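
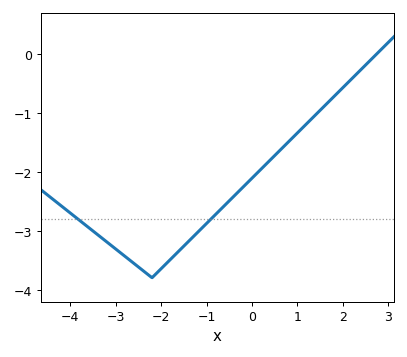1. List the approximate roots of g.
2.74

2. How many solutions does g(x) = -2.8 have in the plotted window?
2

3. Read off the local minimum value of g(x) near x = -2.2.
-3.8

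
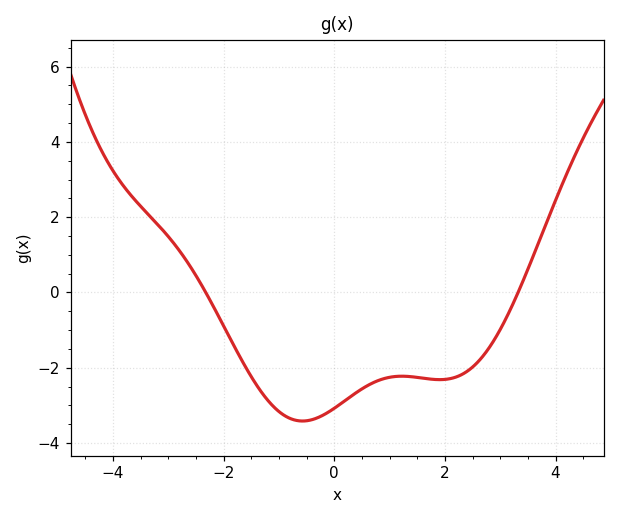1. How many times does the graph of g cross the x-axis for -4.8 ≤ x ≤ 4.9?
2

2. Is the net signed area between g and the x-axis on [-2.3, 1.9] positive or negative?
negative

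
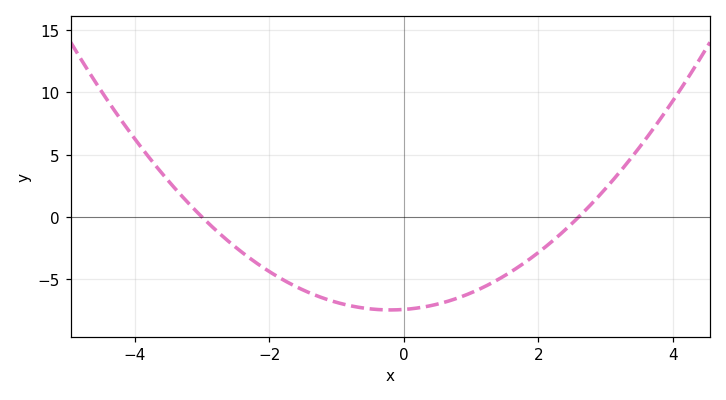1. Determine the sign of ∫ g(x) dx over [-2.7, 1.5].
negative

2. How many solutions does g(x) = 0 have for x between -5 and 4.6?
2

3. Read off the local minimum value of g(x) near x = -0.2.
-7.45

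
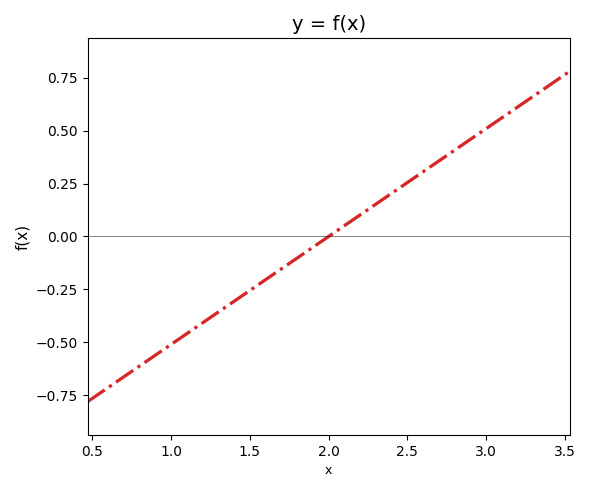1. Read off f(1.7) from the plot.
-0.153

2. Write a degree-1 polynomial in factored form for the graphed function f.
y = 0.51(x - 2)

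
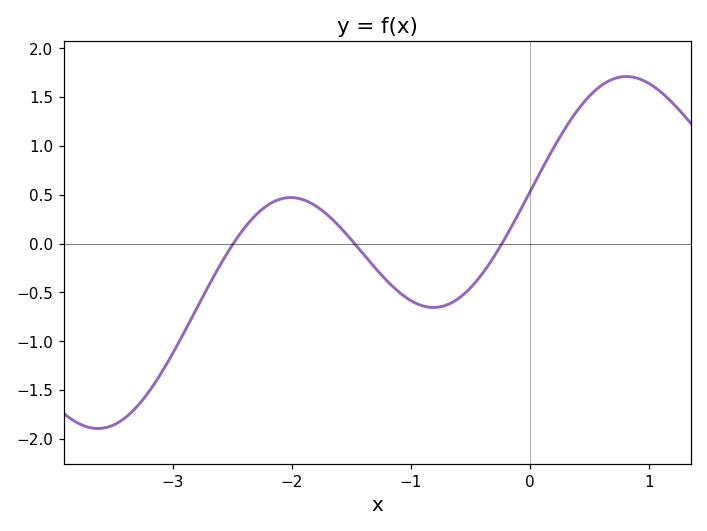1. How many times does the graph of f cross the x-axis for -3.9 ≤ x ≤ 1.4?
3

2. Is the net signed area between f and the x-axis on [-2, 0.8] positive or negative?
positive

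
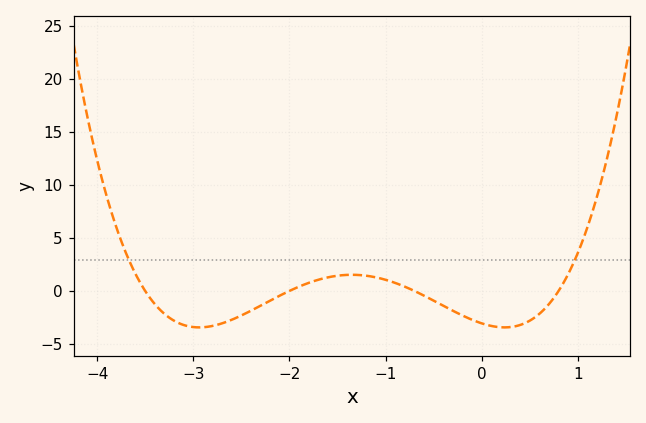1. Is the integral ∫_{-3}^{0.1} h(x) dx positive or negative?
negative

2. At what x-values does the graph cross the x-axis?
-3.5, -2, -0.7, 0.8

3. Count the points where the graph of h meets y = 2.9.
2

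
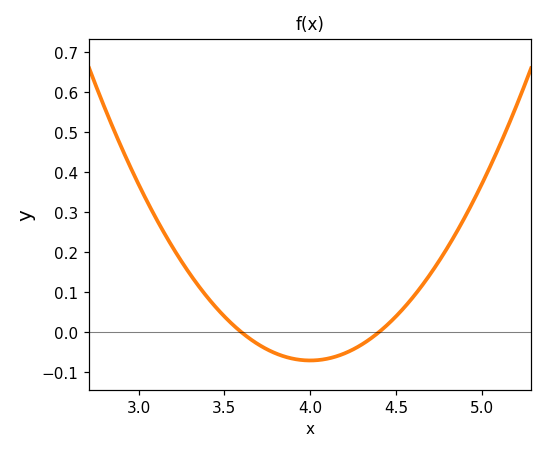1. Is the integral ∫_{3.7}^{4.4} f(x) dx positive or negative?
negative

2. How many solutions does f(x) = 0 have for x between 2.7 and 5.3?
2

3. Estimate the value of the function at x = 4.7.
0.145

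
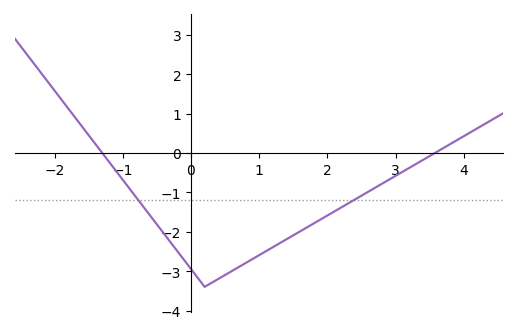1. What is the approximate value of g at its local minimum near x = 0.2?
-3.4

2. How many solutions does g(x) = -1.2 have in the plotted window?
2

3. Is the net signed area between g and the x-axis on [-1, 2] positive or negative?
negative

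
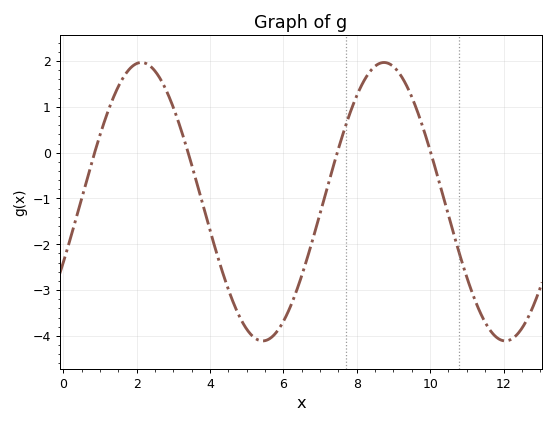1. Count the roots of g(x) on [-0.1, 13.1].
4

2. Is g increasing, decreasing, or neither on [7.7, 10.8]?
neither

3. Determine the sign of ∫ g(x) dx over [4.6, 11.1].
negative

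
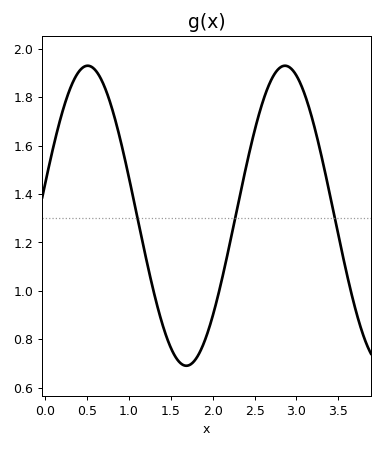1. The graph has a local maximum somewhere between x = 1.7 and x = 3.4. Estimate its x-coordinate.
2.9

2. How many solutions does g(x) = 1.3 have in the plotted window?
3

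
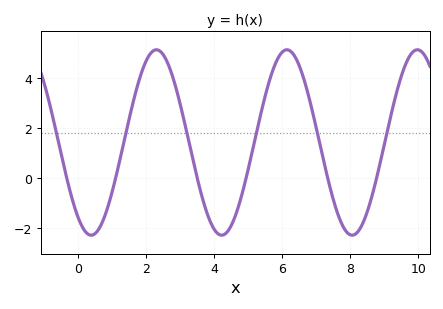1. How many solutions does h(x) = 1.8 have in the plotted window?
6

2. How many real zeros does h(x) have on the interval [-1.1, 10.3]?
6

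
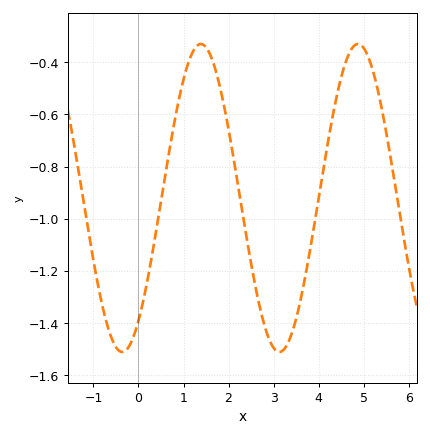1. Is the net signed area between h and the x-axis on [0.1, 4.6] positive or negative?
negative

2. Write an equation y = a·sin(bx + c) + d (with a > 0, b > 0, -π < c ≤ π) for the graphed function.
y = 0.59sin(1.8x - 0.922) - 0.92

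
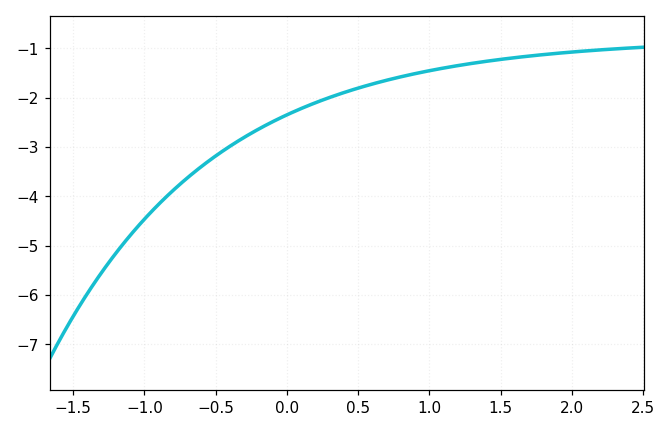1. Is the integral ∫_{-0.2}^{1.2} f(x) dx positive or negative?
negative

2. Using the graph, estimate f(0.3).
-2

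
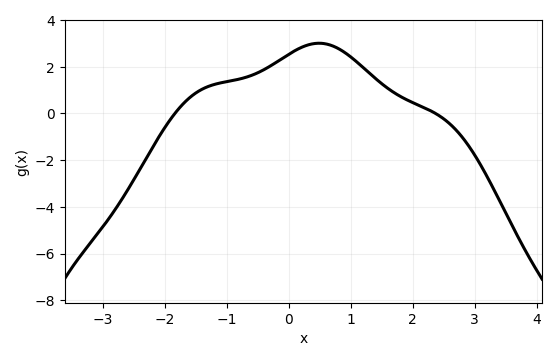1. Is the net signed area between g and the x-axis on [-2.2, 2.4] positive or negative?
positive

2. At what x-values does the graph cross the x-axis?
-1.8, 2.4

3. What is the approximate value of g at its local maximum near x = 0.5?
3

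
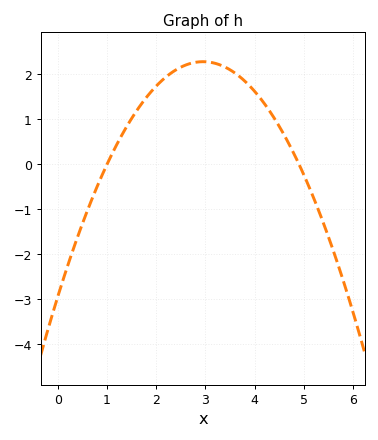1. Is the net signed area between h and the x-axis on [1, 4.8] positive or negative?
positive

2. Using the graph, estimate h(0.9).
-0.2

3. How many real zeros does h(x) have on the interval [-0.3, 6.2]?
2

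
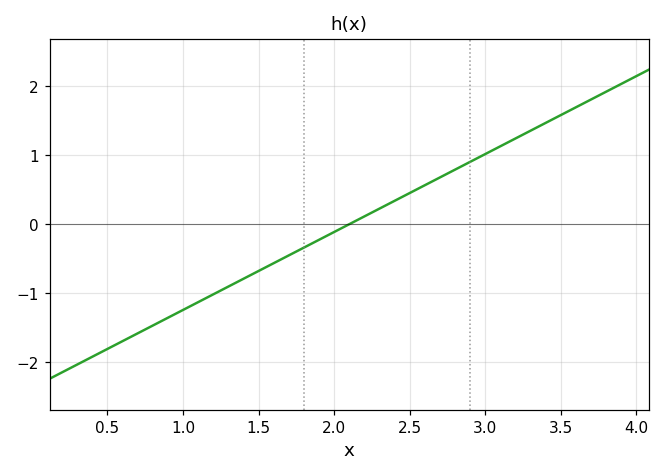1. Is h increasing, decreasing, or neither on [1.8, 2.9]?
increasing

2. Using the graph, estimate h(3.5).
1.6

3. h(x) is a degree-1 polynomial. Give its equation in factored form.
y = 1.13(x - 2.1)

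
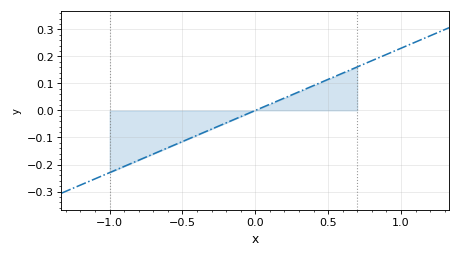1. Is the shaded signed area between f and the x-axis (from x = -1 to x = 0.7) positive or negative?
negative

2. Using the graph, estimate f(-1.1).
-0.253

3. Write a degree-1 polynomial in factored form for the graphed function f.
y = 0.23(x - 0)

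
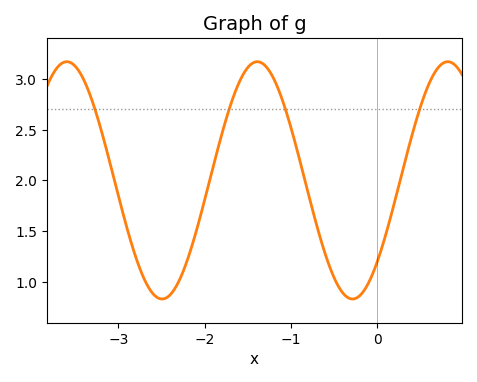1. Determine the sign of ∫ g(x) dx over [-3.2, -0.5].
positive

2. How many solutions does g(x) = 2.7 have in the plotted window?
4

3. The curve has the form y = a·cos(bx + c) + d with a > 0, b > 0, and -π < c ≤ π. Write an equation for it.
y = 1.17cos(2.85x - 2.32) + 2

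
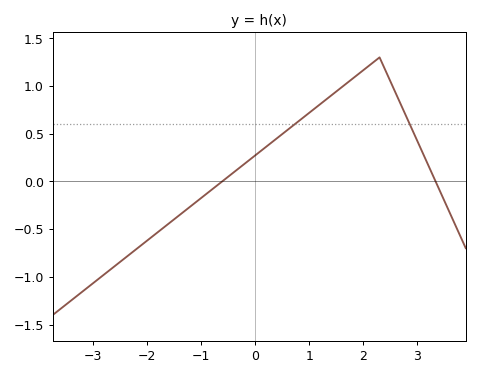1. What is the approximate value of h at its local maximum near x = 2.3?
1.3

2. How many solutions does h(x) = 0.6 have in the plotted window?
2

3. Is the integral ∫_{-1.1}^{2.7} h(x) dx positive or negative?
positive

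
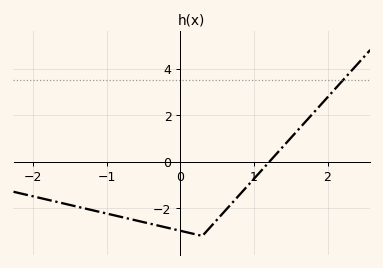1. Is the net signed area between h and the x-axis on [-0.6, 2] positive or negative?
negative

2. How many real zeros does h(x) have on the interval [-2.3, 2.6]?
1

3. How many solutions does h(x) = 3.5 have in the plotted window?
1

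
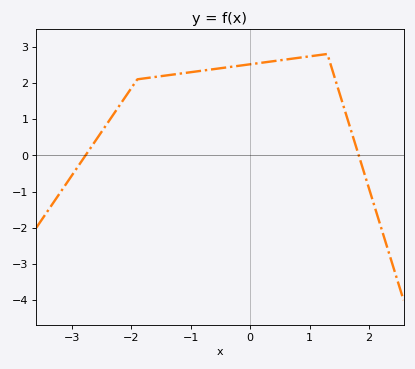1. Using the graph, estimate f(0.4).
2.6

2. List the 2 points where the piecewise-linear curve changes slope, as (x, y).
(-1.9, 2.1); (1.3, 2.8)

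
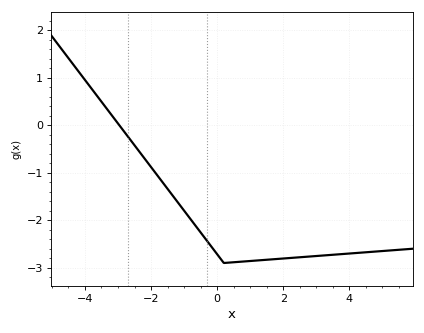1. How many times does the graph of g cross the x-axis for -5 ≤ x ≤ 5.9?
1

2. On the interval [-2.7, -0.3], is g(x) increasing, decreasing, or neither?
decreasing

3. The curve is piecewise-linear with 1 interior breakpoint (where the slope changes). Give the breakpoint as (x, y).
(0.2, -2.9)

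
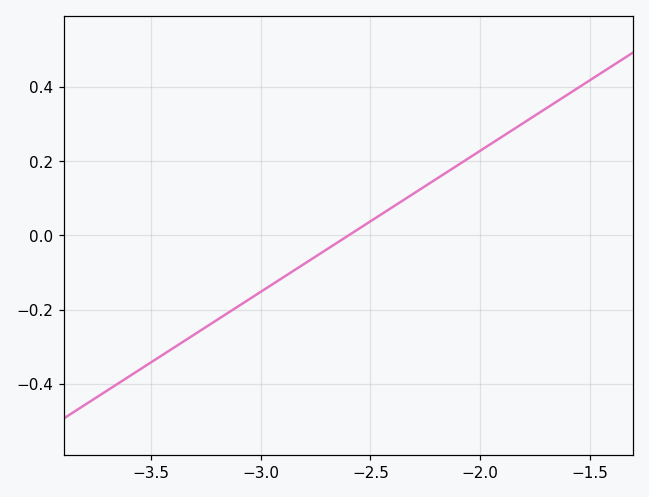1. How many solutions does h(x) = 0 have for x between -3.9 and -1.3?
1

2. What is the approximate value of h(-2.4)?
0.08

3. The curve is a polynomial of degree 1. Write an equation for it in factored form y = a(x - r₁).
y = 0.38(x + 2.6)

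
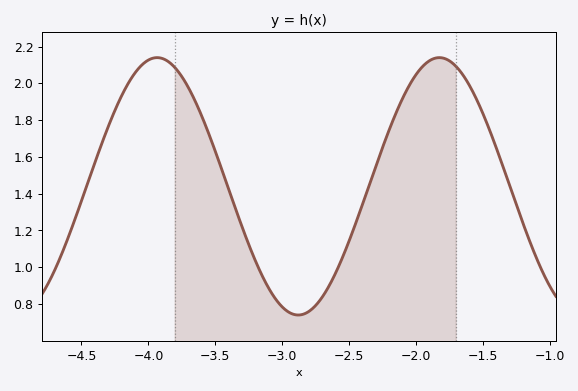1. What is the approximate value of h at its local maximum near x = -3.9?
2.14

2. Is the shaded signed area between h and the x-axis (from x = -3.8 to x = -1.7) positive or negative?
positive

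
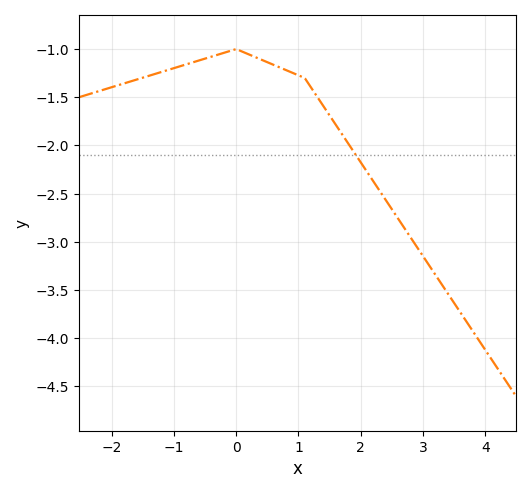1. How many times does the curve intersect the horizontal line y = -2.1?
1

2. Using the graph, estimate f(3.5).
-3.65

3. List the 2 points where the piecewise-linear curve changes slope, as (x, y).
(0, -1); (1.1, -1.3)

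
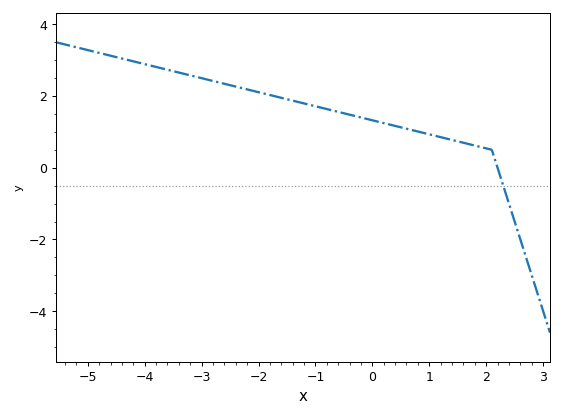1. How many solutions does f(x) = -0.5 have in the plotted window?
1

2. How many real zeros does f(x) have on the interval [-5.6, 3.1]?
1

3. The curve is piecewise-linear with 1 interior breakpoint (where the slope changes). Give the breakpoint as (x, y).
(2.1, 0.5)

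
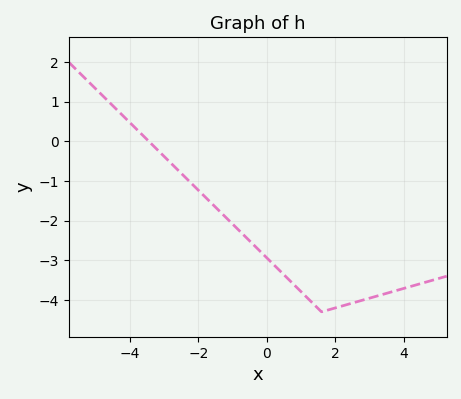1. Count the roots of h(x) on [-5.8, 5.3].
1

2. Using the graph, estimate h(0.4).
-3.28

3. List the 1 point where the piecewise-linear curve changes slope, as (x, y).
(1.6, -4.3)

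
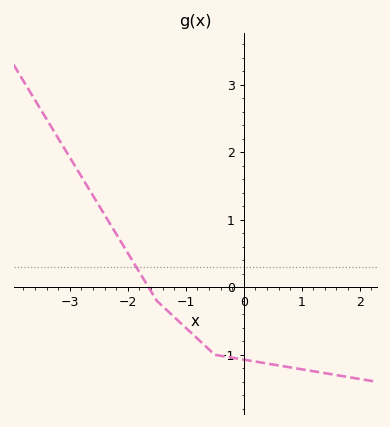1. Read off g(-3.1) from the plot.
2.07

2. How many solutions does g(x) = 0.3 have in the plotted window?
1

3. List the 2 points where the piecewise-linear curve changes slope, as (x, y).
(-1.5, -0.2); (-0.5, -1)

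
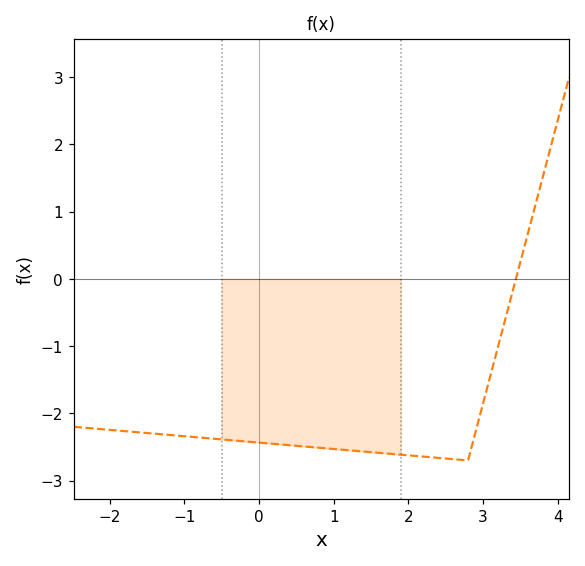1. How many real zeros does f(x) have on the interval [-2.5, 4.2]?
1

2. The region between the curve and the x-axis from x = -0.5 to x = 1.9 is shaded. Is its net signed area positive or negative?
negative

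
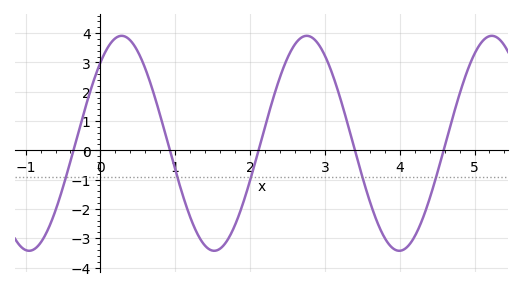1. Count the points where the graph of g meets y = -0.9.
5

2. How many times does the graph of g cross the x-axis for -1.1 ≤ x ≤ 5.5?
5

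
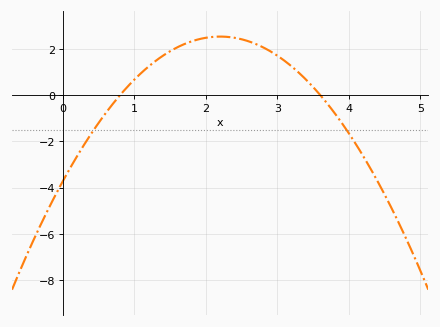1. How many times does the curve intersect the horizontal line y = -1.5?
2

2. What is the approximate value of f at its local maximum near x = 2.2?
2.6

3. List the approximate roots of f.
0.8, 3.6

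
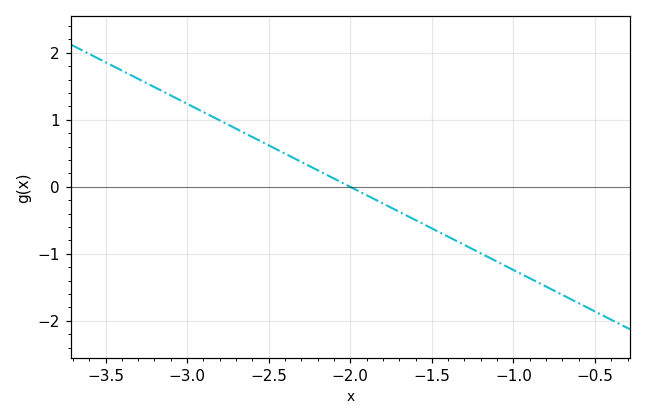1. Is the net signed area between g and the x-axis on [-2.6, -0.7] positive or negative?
negative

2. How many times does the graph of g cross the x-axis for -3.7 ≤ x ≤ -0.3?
1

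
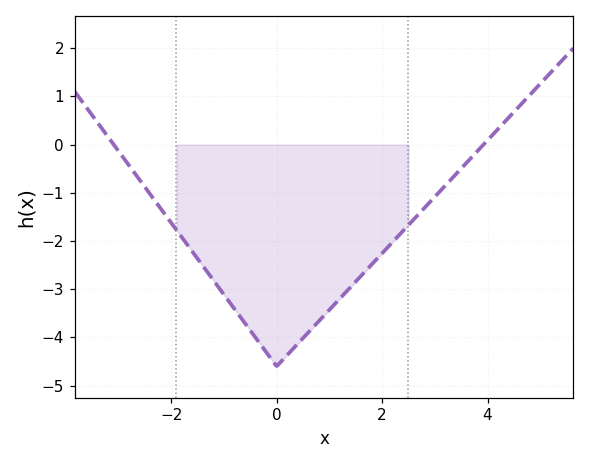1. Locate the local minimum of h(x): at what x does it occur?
0.001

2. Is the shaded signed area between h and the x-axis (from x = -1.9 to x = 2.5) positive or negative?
negative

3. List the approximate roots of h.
-3.09, 3.92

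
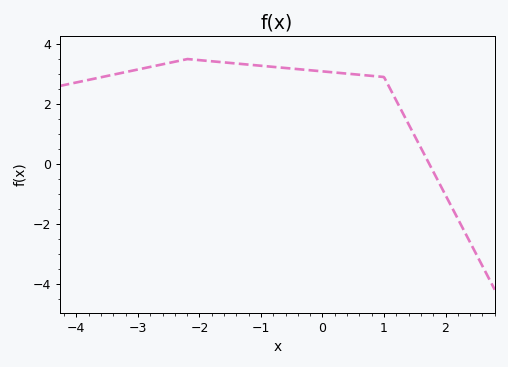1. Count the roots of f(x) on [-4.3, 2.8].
1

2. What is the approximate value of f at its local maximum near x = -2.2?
3.5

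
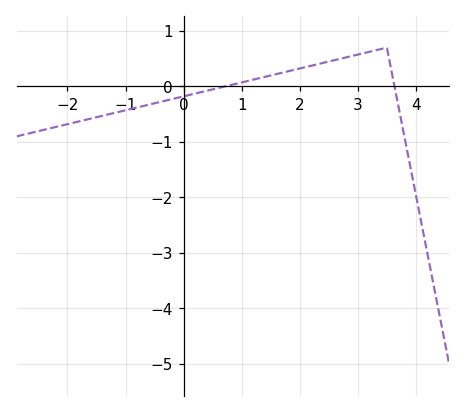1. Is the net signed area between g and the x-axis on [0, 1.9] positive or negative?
positive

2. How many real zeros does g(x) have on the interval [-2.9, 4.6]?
2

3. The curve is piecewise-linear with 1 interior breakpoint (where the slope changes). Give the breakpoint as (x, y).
(3.5, 0.7)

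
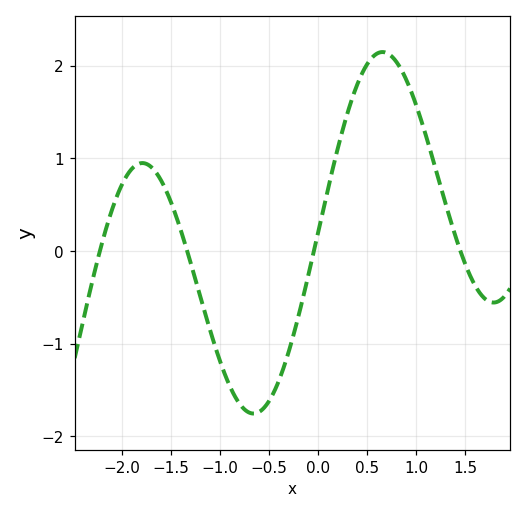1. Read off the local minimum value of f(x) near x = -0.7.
-1.8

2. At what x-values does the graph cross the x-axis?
-2.2, -1.3, 0, 1.5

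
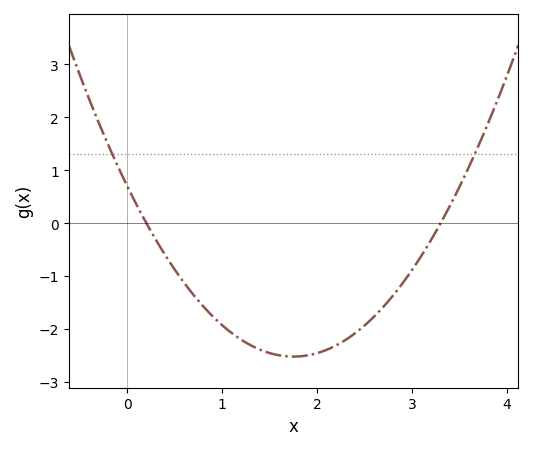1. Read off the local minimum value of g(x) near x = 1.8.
-2.5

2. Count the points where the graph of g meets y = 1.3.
2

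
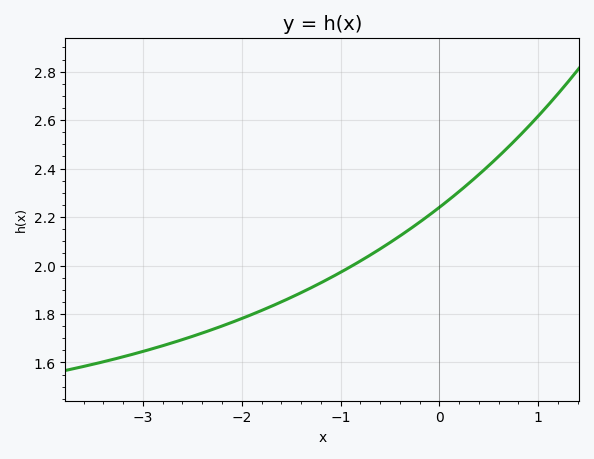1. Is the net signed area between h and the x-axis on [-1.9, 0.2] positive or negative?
positive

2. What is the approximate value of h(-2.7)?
1.68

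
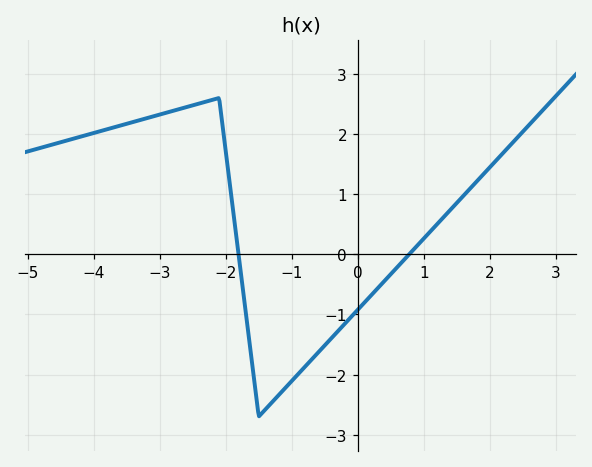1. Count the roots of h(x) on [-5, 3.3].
2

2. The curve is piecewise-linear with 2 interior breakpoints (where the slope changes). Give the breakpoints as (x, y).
(-2.1, 2.6); (-1.5, -2.7)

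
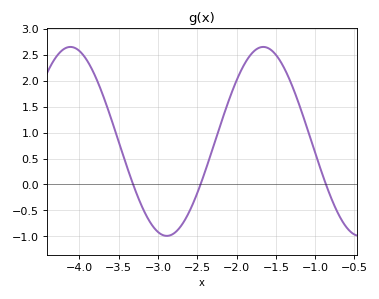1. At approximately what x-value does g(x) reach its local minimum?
-2.89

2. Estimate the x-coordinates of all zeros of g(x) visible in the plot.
-3.32, -2.46, -0.863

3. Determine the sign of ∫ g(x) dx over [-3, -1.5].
positive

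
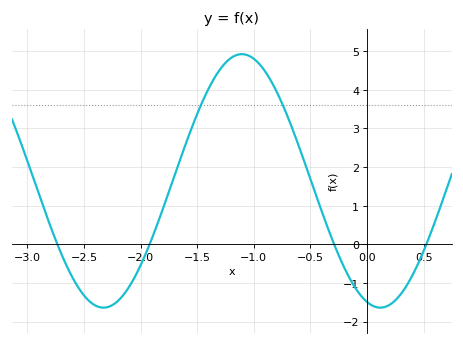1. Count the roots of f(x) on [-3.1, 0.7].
4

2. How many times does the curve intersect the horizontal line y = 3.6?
2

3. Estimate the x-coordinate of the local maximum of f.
-1.11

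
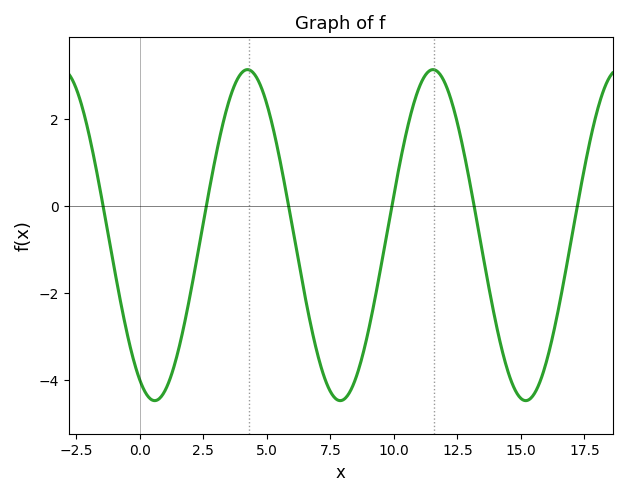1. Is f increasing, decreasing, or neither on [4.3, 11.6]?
neither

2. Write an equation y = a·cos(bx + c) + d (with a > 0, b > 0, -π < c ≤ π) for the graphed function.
y = 3.8cos(0.86x + 2.64) - 0.67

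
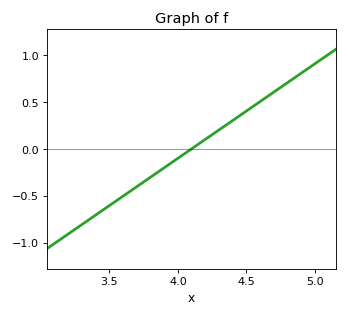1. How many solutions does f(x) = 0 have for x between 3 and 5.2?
1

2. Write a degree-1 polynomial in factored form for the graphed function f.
y = 1.01(x - 4.1)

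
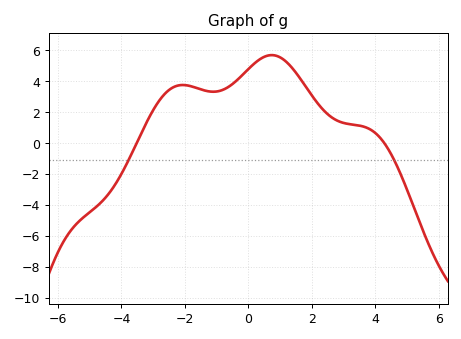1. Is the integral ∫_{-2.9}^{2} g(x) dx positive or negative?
positive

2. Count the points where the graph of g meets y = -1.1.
2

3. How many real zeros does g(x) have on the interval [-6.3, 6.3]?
2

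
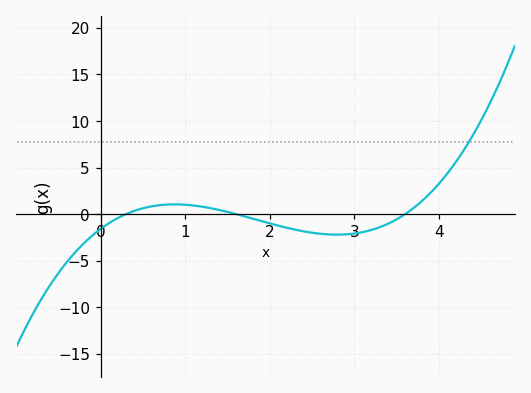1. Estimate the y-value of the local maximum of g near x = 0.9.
1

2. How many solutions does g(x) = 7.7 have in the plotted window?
1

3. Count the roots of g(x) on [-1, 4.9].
3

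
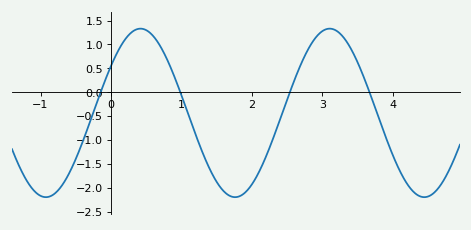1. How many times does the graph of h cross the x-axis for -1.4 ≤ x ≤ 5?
4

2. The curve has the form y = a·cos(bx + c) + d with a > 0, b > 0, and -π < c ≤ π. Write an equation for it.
y = 1.76cos(2.34x - 0.98) - 0.43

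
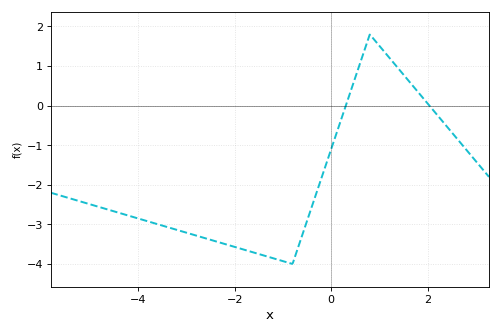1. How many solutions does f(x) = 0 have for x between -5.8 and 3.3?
2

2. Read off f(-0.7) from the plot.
-3.64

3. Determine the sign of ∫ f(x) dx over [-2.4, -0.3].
negative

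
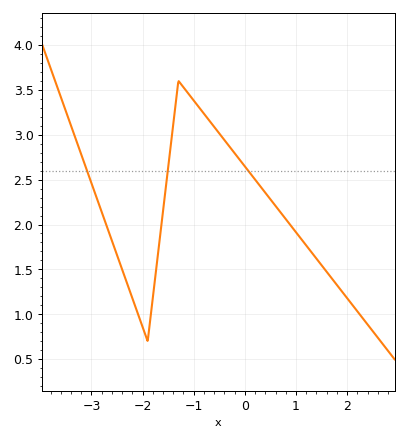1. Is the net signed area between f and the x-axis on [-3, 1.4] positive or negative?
positive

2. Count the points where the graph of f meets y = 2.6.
3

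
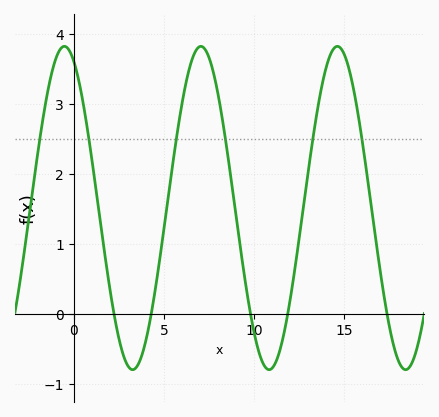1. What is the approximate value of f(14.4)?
3.8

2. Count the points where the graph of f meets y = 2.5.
6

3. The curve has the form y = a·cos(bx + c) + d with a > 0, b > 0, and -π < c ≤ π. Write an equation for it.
y = 2.31cos(0.83x + 0.43) + 1.51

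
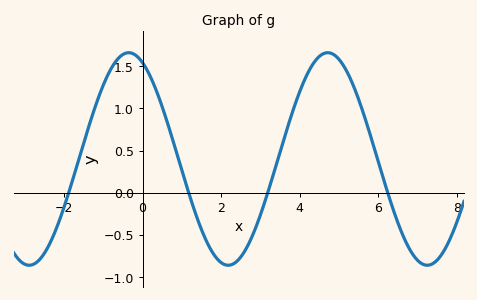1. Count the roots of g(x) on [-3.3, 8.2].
4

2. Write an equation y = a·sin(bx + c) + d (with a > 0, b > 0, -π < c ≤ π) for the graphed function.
y = 1.26sin(1.2x + 2) + 0.4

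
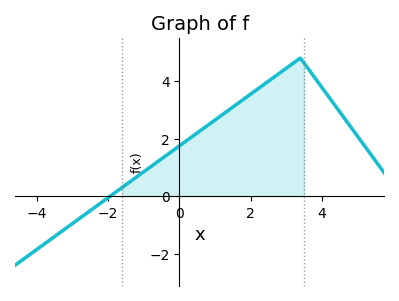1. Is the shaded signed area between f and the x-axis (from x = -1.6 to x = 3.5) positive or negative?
positive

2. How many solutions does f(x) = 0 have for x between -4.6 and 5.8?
1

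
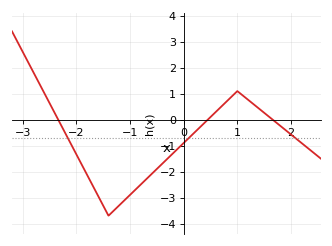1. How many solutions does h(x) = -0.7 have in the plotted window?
3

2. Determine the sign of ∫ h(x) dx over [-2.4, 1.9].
negative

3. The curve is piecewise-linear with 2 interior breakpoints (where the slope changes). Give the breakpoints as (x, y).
(-1.4, -3.7); (1, 1.1)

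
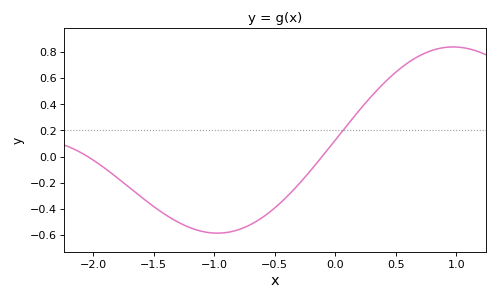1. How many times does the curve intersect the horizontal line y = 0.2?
1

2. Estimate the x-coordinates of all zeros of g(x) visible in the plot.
-2.05, -0.109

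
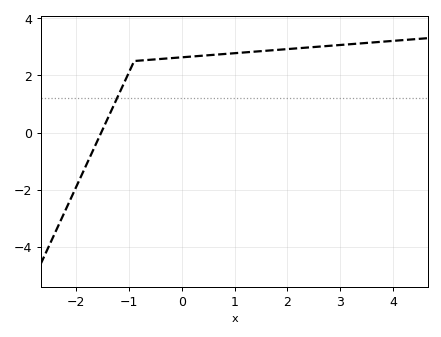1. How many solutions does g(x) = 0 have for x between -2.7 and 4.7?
1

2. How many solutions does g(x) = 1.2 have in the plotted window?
1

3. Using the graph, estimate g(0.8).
2.74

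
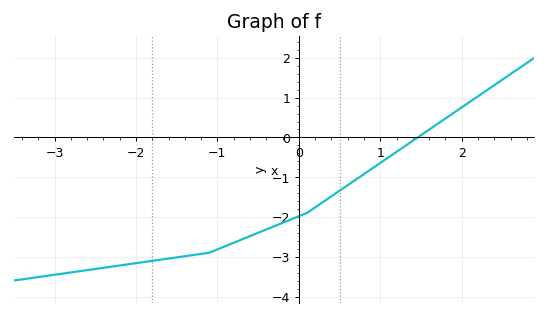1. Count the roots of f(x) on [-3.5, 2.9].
1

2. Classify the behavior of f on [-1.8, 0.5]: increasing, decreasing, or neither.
increasing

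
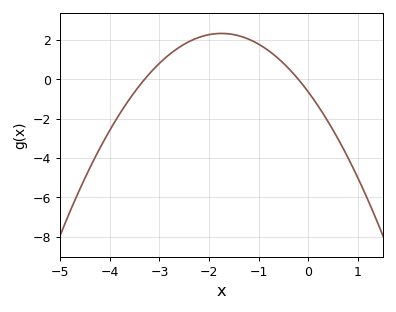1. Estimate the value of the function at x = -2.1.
2.2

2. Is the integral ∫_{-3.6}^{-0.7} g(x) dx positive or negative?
positive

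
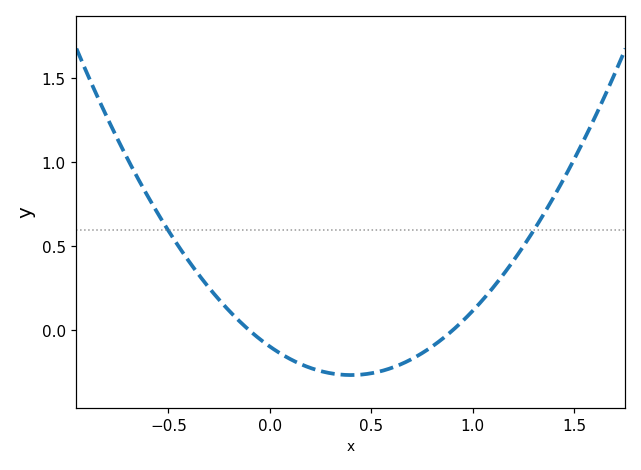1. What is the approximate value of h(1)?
0.117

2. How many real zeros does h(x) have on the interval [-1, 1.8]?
2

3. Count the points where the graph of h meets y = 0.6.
2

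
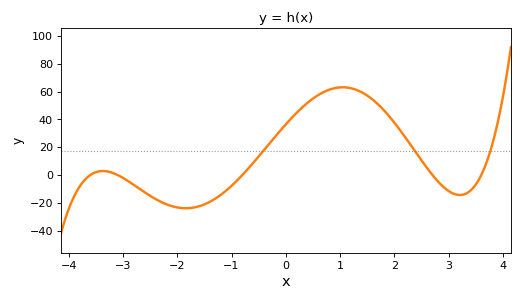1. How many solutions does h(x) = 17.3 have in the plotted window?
3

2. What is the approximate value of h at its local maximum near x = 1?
63.1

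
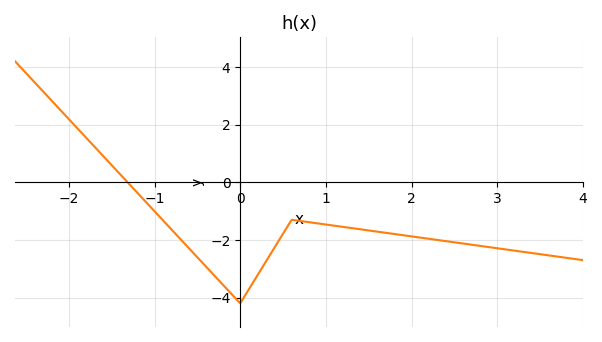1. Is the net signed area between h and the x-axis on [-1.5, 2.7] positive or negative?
negative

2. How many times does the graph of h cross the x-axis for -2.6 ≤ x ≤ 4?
1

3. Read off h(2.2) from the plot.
-2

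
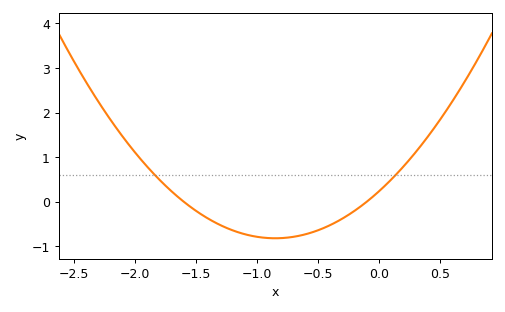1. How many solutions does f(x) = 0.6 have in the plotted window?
2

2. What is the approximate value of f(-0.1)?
0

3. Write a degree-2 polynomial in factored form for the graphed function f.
y = 1.45(x + 1.6)(x + 0.1)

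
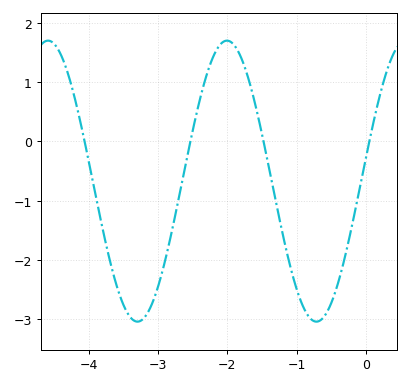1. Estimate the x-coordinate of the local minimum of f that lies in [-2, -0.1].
-0.712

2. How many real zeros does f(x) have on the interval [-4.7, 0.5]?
4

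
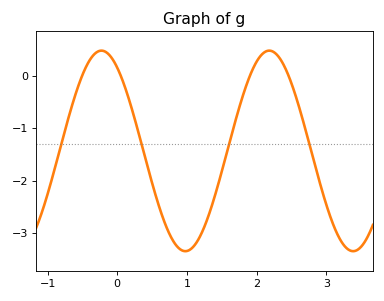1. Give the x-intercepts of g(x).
-0.5, 0.1, 1.9, 2.5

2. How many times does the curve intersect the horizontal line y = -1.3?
4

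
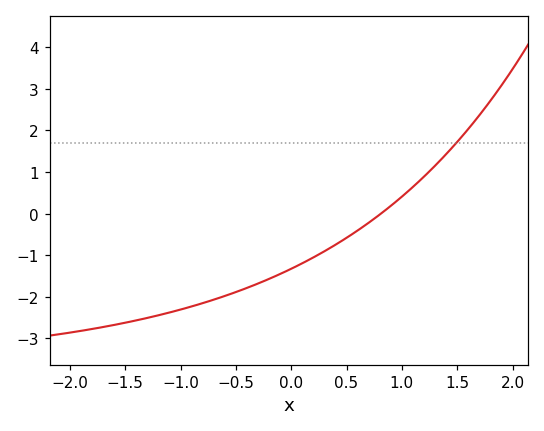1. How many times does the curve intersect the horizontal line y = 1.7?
1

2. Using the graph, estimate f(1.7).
2.4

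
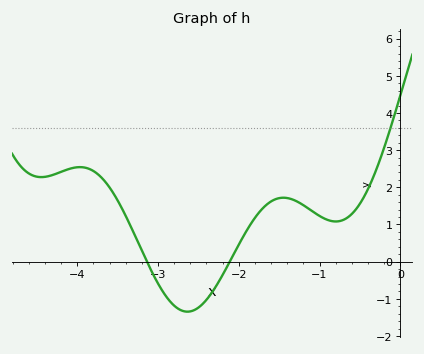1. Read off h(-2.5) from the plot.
-1.24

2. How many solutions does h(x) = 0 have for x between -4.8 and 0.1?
2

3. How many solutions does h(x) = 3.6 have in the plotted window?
1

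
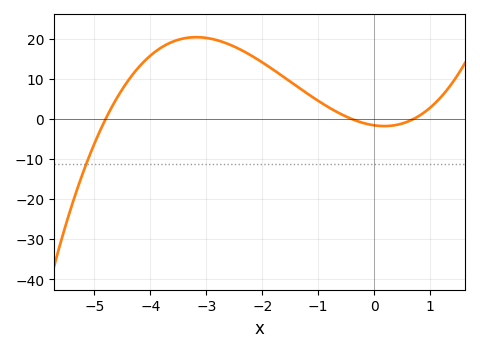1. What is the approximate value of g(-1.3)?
7.37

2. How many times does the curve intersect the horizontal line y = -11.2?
1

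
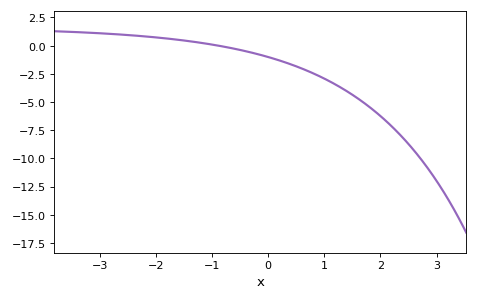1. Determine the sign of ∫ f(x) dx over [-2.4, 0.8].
negative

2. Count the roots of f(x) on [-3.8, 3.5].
1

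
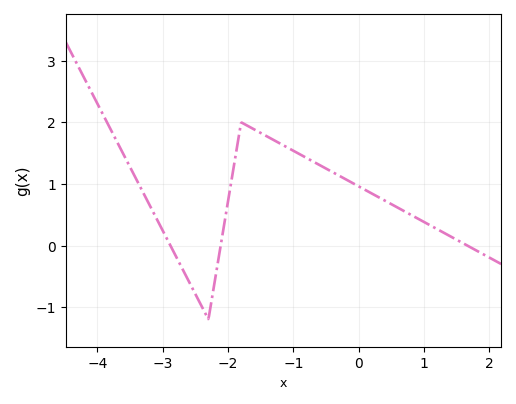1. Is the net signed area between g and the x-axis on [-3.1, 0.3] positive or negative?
positive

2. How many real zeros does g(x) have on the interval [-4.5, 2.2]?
3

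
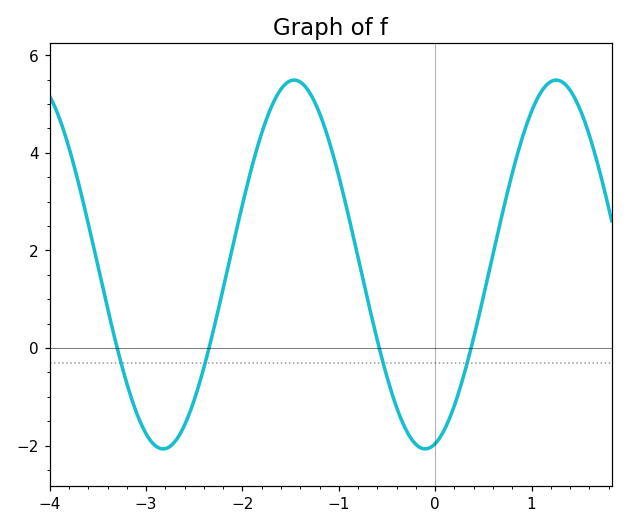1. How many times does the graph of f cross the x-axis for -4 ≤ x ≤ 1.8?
4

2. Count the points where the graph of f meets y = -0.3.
4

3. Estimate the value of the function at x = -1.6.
5.4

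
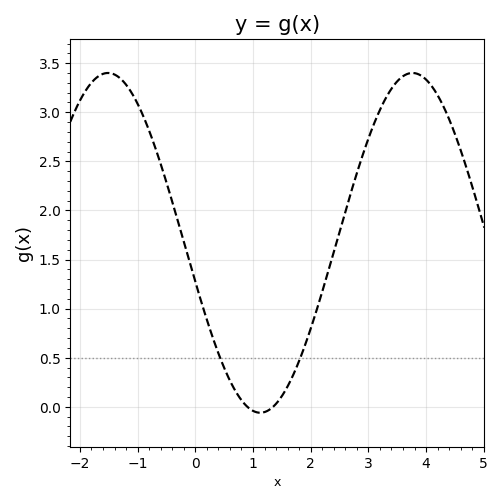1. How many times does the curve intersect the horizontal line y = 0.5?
2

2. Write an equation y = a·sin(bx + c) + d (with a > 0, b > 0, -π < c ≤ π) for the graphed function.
y = 1.73sin(1.19x - 2.91) + 1.67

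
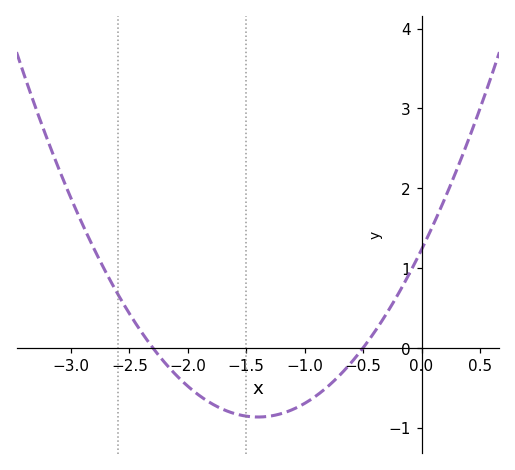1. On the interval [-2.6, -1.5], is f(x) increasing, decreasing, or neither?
decreasing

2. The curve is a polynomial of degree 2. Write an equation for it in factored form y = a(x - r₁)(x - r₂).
y = 1.07(x + 2.3)(x + 0.5)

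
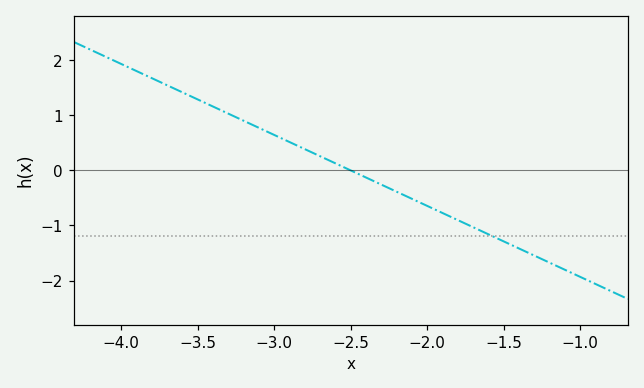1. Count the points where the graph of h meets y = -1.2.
1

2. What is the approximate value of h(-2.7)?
0.258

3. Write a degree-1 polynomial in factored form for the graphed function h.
y = -1.29(x + 2.5)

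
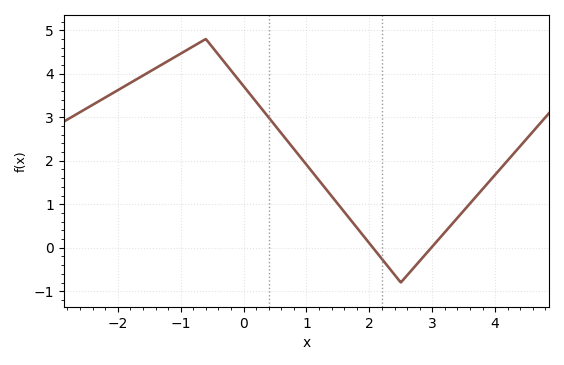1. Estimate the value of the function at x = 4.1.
1.8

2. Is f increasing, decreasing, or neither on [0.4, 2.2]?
decreasing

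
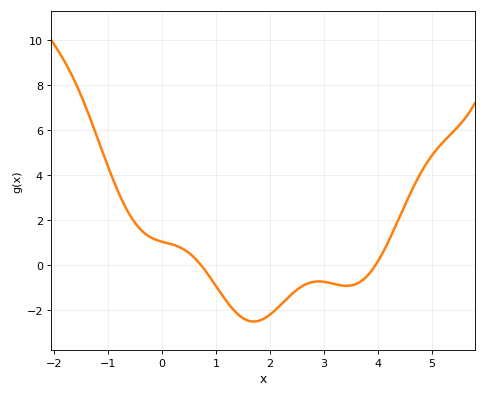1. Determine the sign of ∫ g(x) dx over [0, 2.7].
negative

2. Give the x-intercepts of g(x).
0.8, 4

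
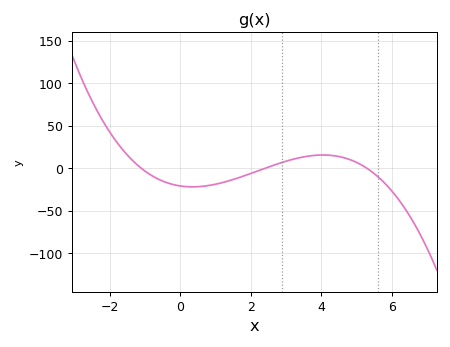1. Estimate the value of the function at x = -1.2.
5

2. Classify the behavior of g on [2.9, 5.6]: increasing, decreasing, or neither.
neither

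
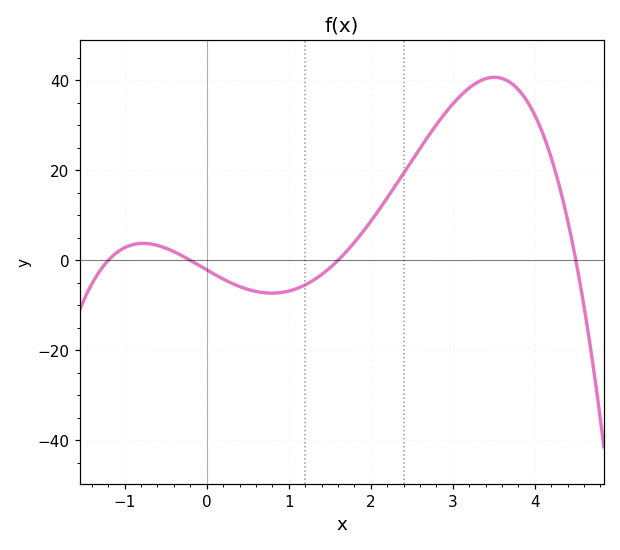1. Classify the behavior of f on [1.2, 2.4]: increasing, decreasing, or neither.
increasing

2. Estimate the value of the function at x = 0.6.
-6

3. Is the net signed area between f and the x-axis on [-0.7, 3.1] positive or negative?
positive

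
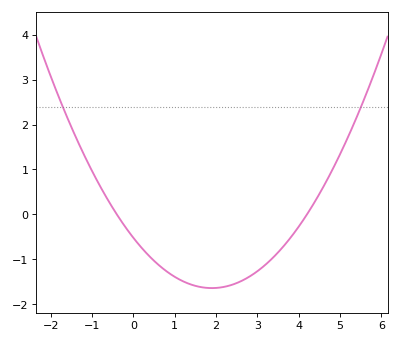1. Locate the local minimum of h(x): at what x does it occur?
1.8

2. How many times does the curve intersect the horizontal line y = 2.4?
2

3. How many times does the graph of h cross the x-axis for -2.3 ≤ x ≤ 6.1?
2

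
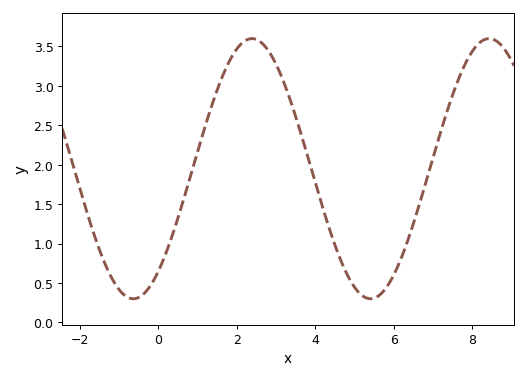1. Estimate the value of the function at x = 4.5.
1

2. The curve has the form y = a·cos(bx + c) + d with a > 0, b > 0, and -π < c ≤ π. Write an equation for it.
y = 1.65cos(1x - 2.5) + 1.95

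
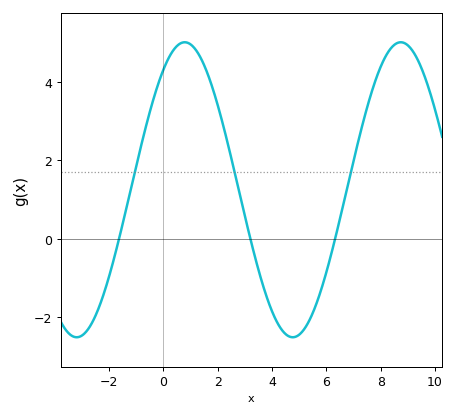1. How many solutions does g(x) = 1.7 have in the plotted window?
3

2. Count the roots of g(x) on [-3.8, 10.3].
3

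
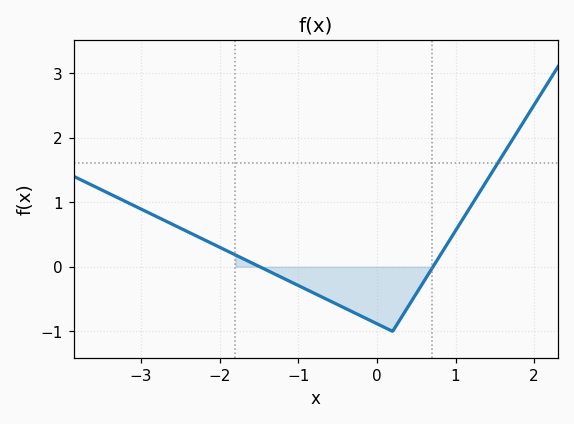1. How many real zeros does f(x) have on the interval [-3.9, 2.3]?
2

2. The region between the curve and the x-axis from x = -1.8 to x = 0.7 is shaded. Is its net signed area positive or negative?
negative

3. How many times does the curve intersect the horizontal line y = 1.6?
1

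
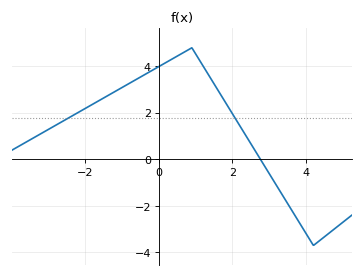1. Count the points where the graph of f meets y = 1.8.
2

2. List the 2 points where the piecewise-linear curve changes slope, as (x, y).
(0.9, 4.8); (4.2, -3.7)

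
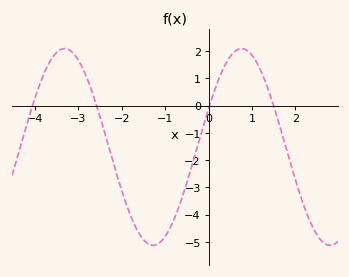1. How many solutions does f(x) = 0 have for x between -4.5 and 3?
4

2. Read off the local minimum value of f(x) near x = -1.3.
-5.1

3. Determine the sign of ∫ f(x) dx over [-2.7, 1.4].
negative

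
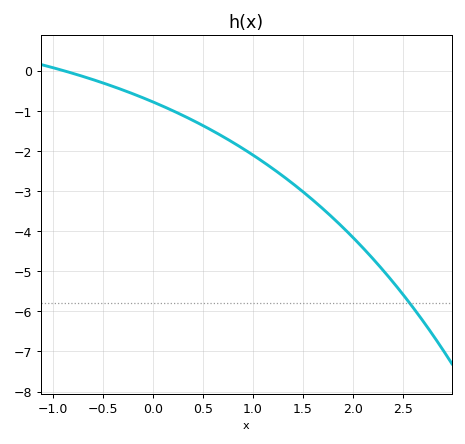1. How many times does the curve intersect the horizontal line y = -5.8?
1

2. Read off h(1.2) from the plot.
-2.4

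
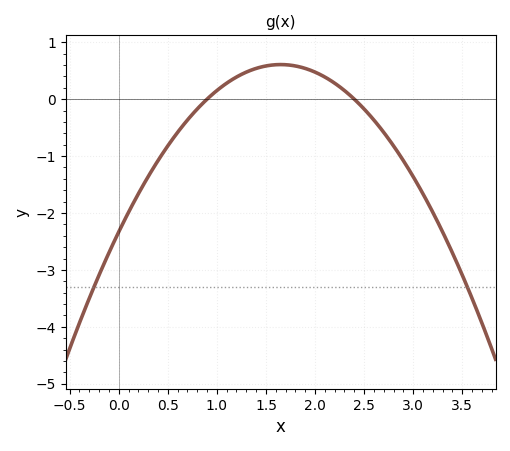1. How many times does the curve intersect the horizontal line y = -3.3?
2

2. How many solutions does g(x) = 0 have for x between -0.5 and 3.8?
2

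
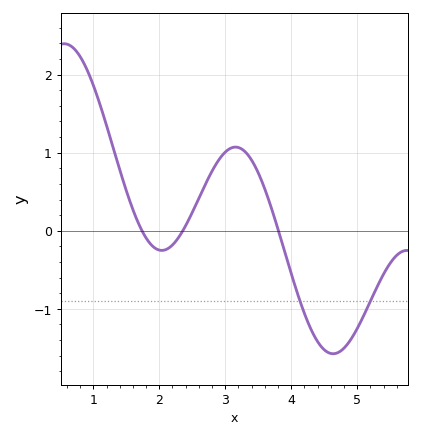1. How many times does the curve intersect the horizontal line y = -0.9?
2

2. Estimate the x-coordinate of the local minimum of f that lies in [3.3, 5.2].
4.63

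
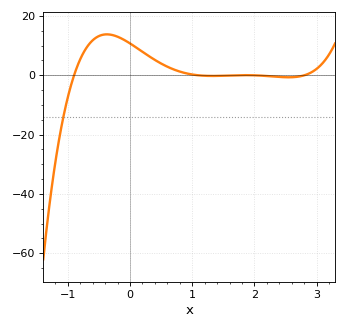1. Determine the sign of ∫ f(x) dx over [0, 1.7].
positive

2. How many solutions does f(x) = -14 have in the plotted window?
1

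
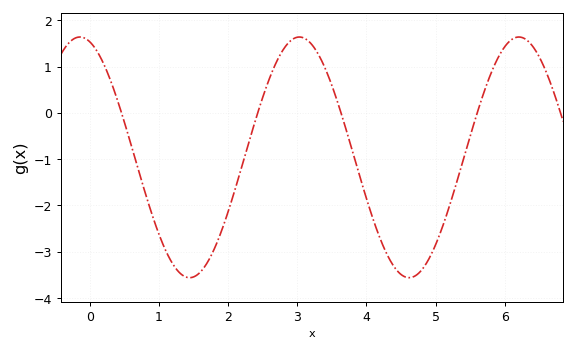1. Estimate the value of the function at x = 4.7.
-3.53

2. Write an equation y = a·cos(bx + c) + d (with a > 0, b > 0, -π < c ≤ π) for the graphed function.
y = 2.6cos(1.98x + 0.28) - 0.96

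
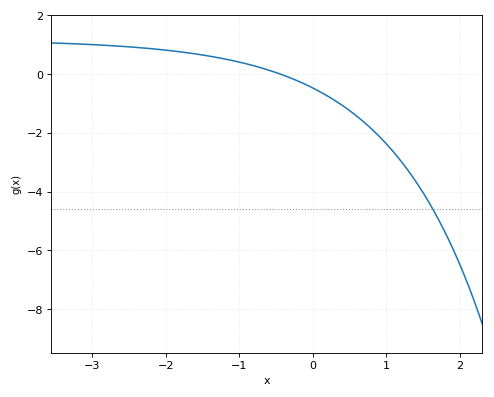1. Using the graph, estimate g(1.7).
-5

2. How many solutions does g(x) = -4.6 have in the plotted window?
1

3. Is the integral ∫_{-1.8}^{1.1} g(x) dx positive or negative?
negative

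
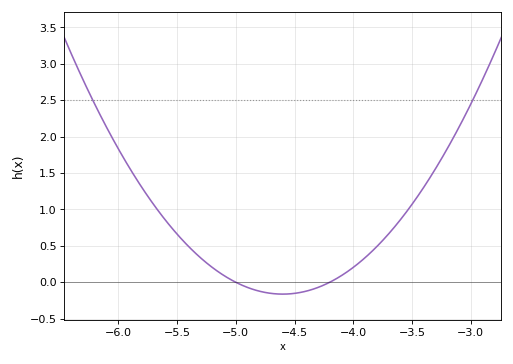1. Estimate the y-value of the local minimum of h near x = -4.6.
-0.15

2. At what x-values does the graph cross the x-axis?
-5, -4.2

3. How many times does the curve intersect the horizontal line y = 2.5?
2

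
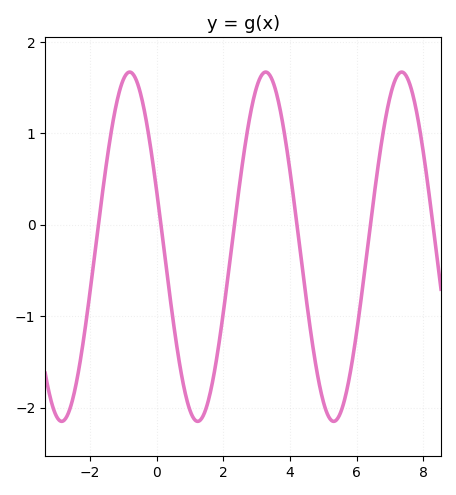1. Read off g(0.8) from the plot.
-1.7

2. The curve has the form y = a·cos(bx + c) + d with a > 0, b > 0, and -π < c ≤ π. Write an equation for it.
y = 1.91cos(1.5x + 1.2) - 0.24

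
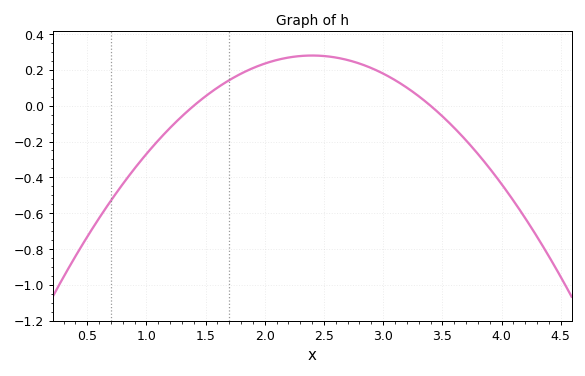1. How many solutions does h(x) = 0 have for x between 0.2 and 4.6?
2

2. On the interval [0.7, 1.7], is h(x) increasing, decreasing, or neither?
increasing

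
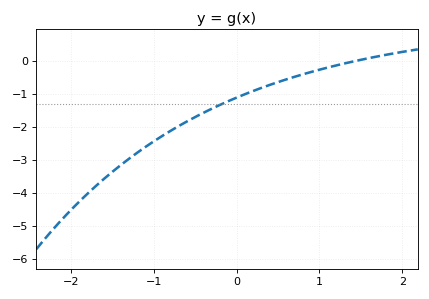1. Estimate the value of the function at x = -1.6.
-3.6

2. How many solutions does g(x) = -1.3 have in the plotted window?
1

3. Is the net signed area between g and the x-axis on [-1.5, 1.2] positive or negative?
negative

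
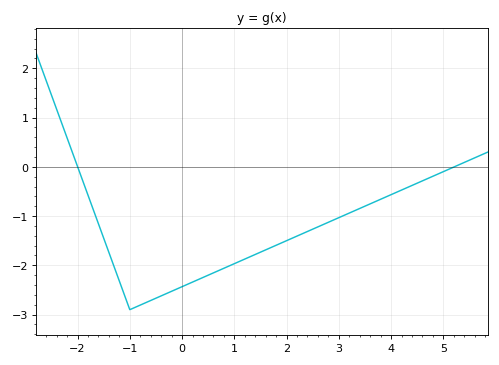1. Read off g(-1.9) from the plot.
-0.3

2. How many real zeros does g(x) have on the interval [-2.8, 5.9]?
2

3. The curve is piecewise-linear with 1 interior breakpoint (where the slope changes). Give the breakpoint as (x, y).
(-1, -2.9)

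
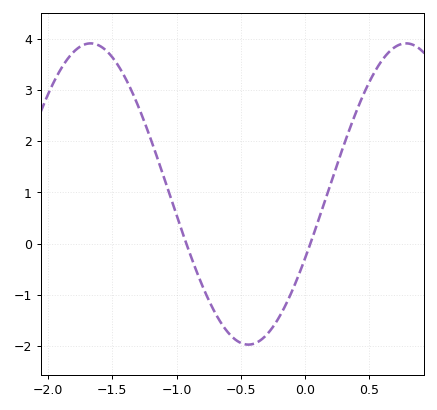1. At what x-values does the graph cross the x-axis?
-0.924, 0.041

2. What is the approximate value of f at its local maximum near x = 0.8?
3.91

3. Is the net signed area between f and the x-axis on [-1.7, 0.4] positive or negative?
positive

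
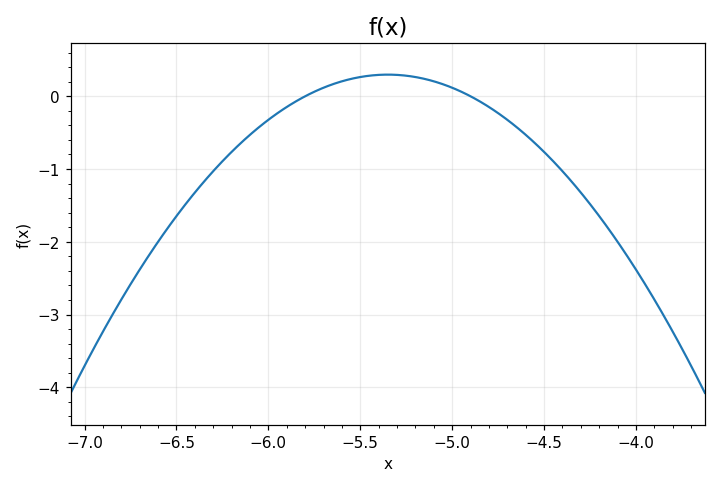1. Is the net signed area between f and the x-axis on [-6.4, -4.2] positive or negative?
negative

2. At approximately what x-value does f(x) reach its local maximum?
-5.35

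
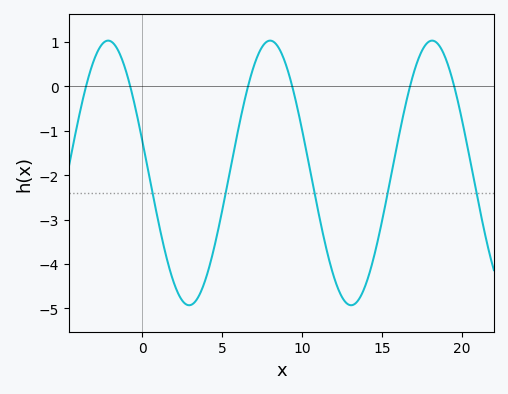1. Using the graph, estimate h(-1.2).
0.534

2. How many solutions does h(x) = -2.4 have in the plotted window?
5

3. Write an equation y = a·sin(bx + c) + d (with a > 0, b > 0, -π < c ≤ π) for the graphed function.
y = 2.98sin(0.62x + 2.9) - 1.95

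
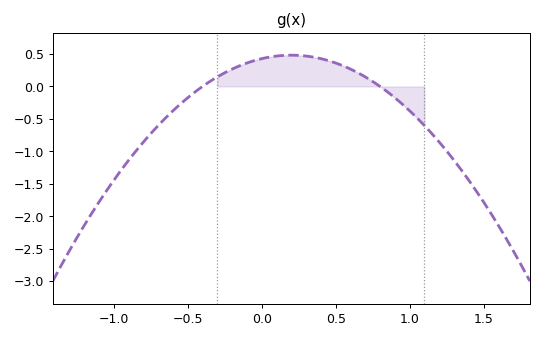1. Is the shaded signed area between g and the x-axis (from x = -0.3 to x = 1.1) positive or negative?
positive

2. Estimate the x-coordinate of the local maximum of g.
0.2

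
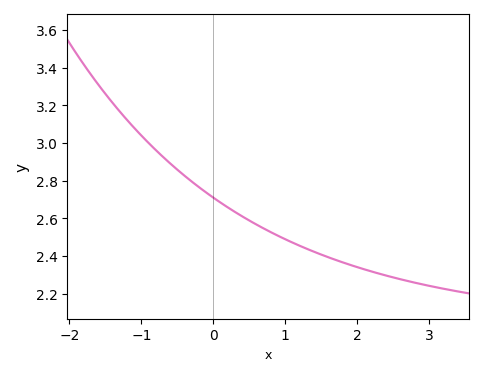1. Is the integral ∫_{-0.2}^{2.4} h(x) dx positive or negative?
positive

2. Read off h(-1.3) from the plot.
3.16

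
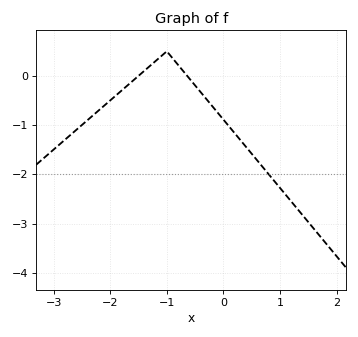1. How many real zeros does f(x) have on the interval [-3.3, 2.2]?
2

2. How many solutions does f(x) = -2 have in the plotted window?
1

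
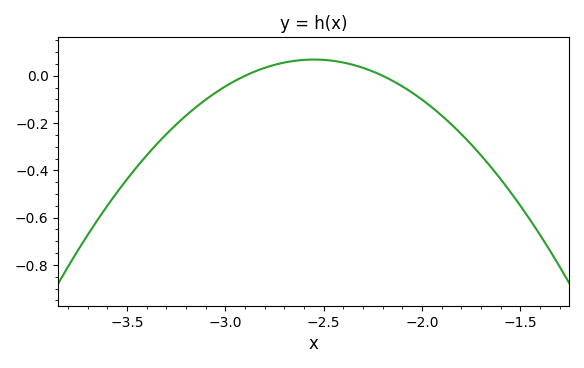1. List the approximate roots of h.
-2.9, -2.2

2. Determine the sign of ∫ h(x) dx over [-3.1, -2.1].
positive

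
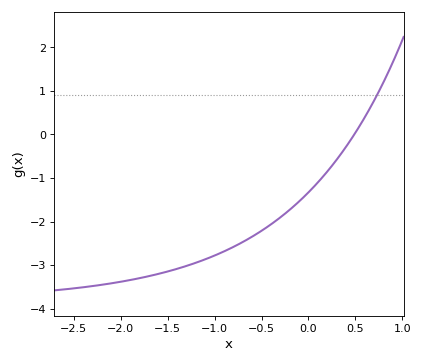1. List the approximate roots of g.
0.488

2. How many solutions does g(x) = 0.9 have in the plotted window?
1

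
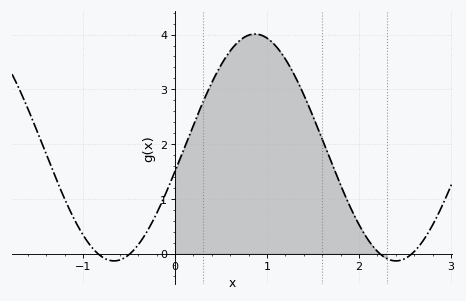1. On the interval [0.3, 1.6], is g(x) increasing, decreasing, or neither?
neither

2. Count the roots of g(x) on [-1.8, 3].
4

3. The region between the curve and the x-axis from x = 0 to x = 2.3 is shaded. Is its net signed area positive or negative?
positive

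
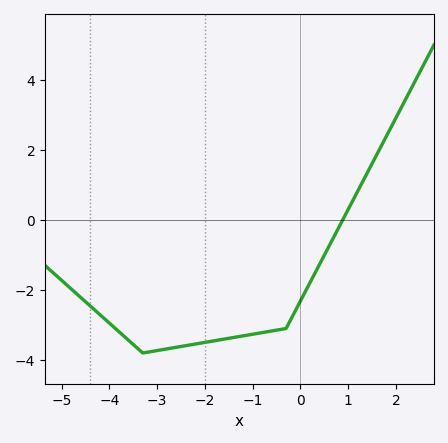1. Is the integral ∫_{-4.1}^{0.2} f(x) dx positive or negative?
negative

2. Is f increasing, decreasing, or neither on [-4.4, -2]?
neither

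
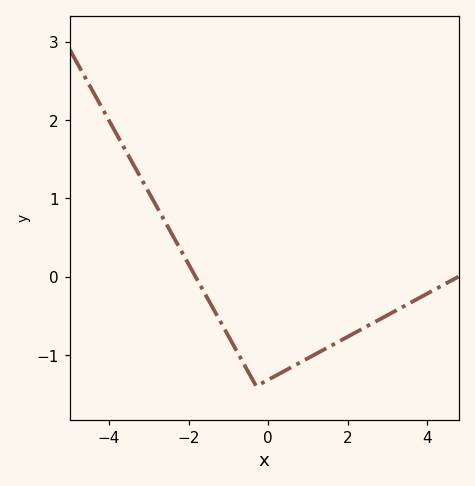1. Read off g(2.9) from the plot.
-0.5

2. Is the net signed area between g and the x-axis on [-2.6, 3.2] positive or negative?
negative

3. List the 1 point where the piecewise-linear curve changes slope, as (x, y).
(-0.3, -1.4)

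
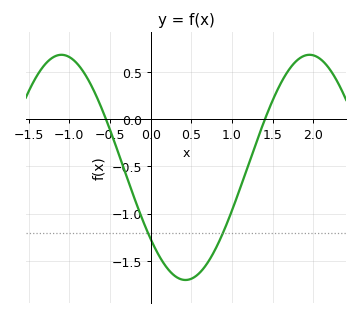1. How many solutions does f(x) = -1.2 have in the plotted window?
2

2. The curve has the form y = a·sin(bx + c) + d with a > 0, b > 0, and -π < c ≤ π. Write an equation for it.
y = 1.19sin(2.06x - 2.45) - 0.51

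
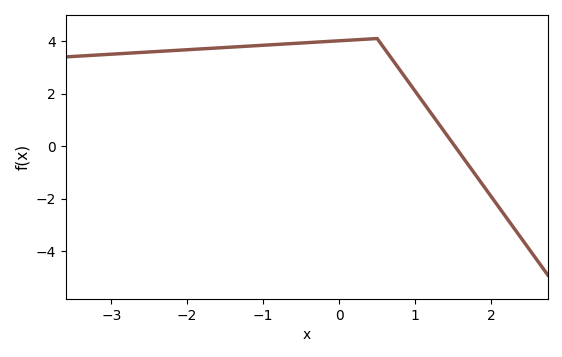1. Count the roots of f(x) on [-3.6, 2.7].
1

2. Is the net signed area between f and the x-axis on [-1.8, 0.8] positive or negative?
positive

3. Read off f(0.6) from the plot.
3.6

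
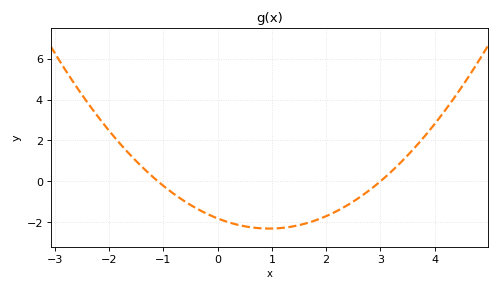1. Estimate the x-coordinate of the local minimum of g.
0.95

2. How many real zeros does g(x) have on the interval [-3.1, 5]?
2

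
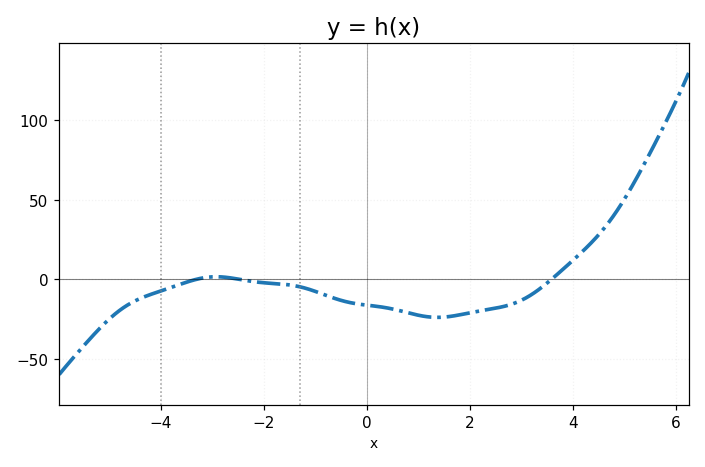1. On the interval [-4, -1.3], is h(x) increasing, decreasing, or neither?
neither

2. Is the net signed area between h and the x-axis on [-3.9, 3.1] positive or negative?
negative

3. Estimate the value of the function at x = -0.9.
-8.7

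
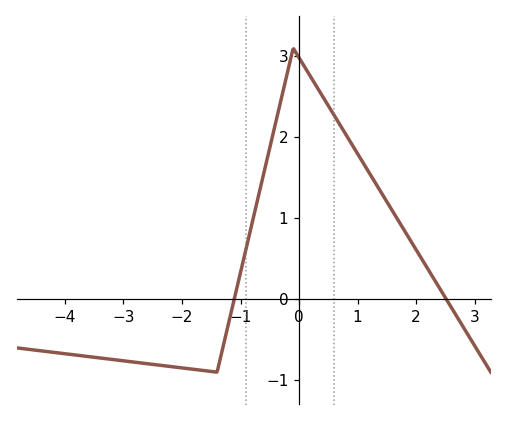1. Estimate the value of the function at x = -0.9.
0.6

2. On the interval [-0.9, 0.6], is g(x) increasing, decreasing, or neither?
neither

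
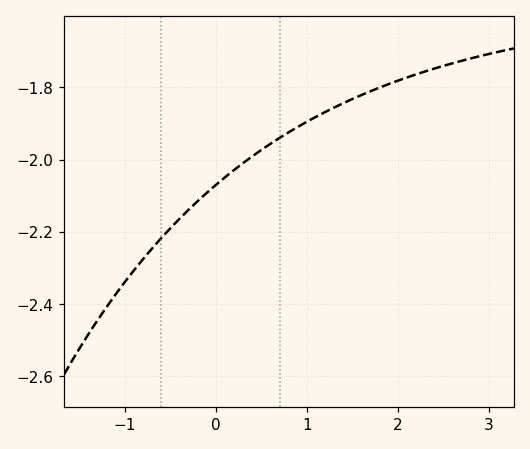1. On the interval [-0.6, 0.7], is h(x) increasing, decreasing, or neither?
increasing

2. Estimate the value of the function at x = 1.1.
-1.88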